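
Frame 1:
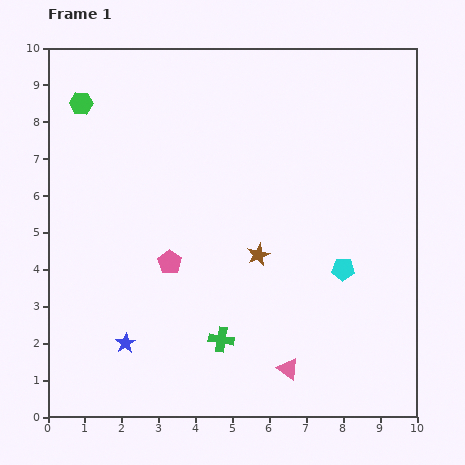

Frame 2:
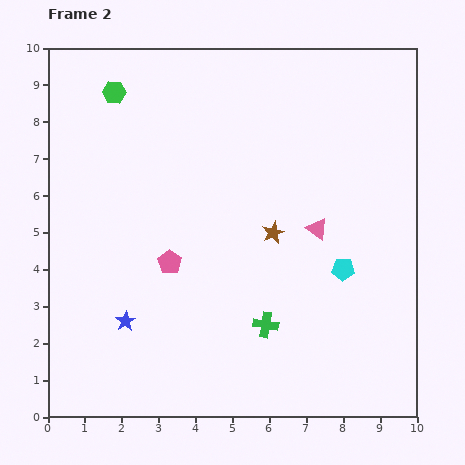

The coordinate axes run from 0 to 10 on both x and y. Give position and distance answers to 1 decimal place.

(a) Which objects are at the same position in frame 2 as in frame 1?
the pink pentagon, the cyan pentagon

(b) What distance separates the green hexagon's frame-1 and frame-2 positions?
0.9

The green hexagon moved from (0.9, 8.5) to (1.8, 8.8), a distance of √(0.9² + 0.3²) ≈ 0.9.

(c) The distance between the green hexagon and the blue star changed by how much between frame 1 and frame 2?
-0.4

Distance in frame 1: 6.6. Distance in frame 2: 6.2.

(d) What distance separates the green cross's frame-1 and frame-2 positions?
1.3

The green cross moved from (4.7, 2.1) to (5.9, 2.5), a distance of √(1.2² + 0.4²) ≈ 1.3.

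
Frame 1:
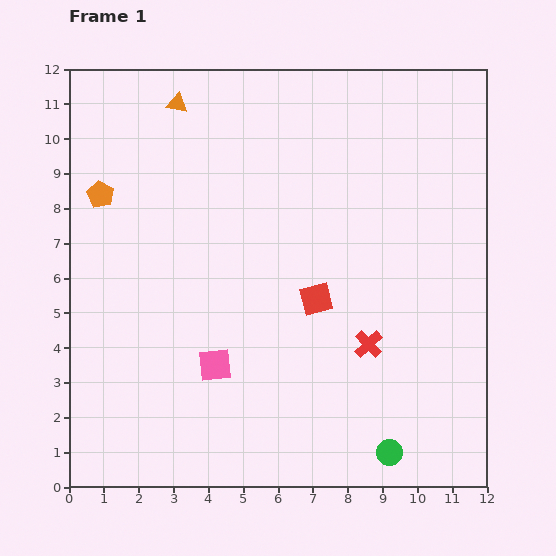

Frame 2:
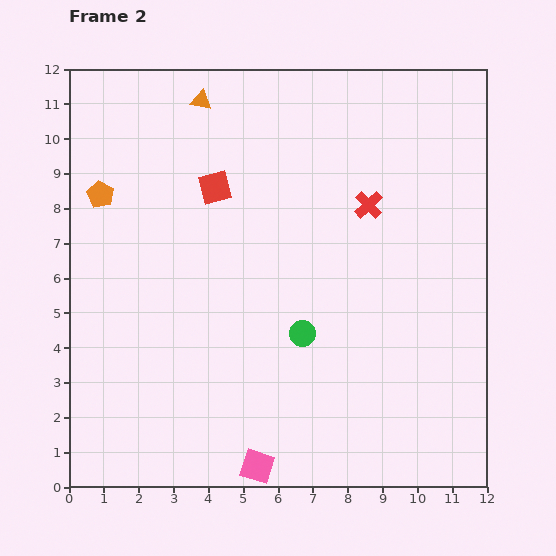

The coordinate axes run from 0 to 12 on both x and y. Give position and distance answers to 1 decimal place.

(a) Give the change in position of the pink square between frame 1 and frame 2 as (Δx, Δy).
(1.2, -2.9)

The pink square was at (4.2, 3.5) in frame 1 and (5.4, 0.6) in frame 2.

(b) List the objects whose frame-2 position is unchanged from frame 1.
the orange pentagon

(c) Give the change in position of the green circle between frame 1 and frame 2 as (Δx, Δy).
(-2.5, 3.4)

The green circle was at (9.2, 1.0) in frame 1 and (6.7, 4.4) in frame 2.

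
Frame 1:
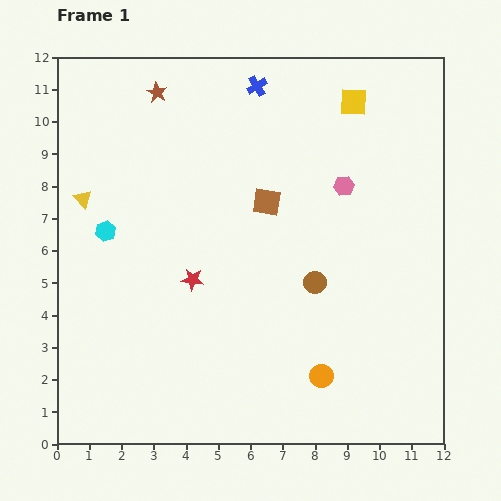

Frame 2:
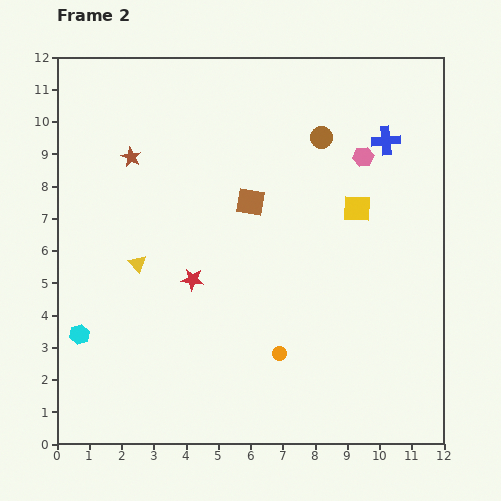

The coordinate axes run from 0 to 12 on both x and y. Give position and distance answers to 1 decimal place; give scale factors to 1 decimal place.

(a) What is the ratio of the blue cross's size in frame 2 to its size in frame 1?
1.4×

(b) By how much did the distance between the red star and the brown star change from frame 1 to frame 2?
-1.7

Distance in frame 1: 5.9. Distance in frame 2: 4.2.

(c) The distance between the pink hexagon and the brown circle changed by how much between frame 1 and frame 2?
-1.7

Distance in frame 1: 3.1. Distance in frame 2: 1.4.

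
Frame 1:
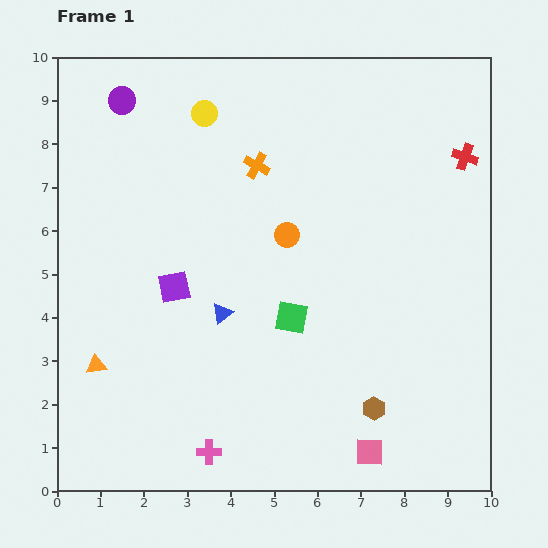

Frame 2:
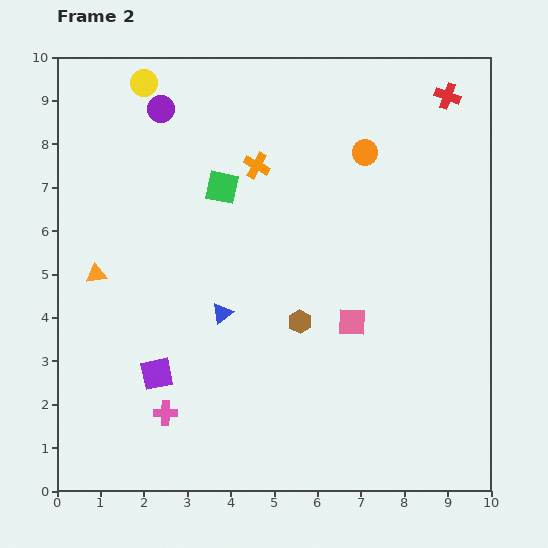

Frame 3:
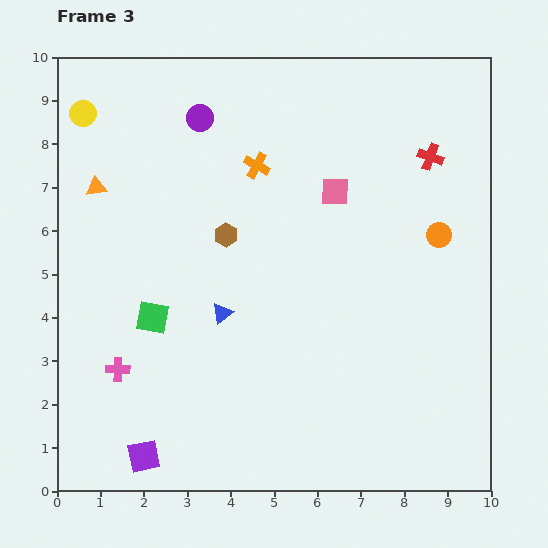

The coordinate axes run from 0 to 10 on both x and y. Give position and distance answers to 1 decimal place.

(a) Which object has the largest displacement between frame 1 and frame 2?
the green square

(moved 3.4; next 3.0)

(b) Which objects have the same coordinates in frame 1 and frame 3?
the orange cross, the blue triangle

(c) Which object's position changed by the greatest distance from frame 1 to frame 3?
the pink square

(moved 6.1; next 5.2)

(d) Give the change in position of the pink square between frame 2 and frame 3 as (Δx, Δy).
(-0.4, 3.0)

The pink square was at (6.8, 3.9) in frame 2 and (6.4, 6.9) in frame 3.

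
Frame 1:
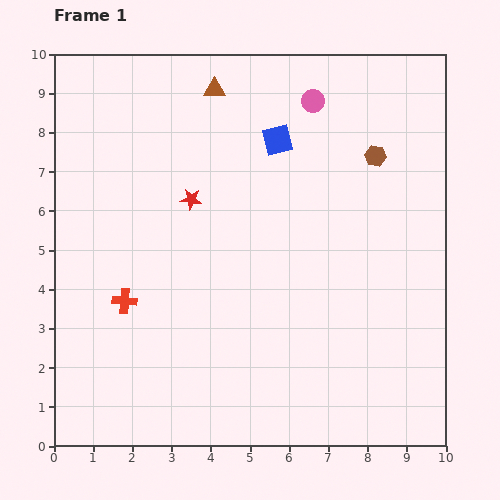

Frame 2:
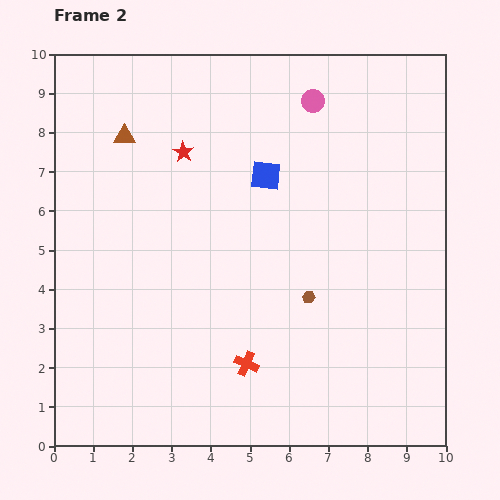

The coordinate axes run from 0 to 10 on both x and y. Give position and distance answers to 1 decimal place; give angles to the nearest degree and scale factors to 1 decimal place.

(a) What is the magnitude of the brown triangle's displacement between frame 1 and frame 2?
2.6

The brown triangle moved from (4.1, 9.1) to (1.8, 7.9), a distance of √(2.3² + 1.2²) ≈ 2.6.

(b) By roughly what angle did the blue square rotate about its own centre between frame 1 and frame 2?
20° clockwise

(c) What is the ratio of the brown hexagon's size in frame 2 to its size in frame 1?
0.6×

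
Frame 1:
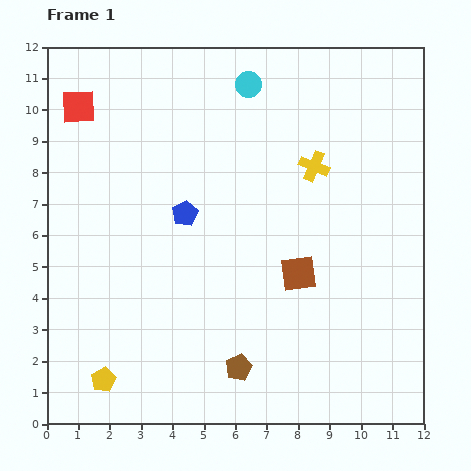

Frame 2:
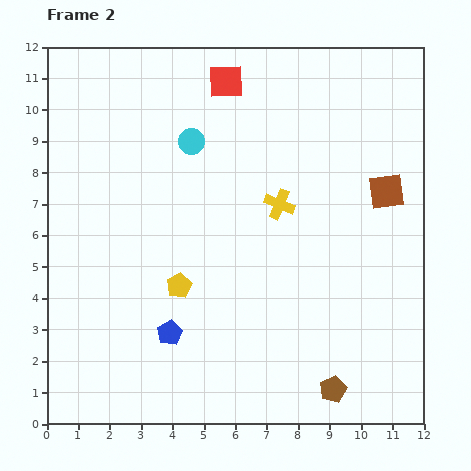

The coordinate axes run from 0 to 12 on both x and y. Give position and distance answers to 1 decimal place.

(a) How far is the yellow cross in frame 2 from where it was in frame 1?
1.6

The yellow cross moved from (8.5, 8.2) to (7.4, 7.0), a distance of √(1.1² + 1.2²) ≈ 1.6.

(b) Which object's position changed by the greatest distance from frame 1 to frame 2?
the red square

(moved 4.8; next 3.8)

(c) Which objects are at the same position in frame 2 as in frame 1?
none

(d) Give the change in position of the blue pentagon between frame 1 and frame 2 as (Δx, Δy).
(-0.5, -3.8)

The blue pentagon was at (4.4, 6.7) in frame 1 and (3.9, 2.9) in frame 2.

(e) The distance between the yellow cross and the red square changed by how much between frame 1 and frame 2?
-3.4

Distance in frame 1: 7.7. Distance in frame 2: 4.3.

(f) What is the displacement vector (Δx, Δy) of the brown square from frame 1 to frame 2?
(2.8, 2.6)

The brown square was at (8.0, 4.8) in frame 1 and (10.8, 7.4) in frame 2.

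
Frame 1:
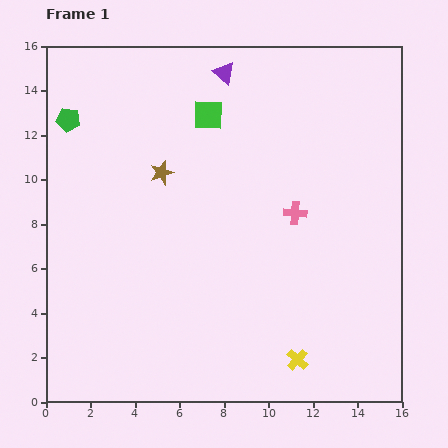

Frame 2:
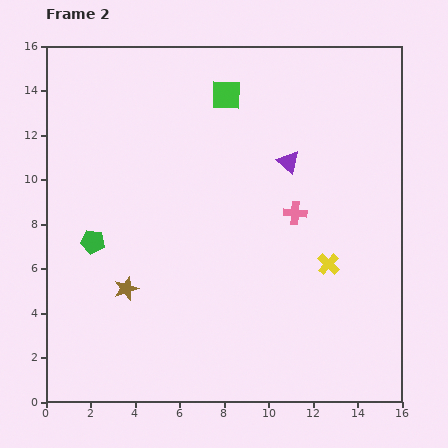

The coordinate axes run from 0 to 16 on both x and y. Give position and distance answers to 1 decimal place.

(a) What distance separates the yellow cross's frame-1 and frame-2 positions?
4.5

The yellow cross moved from (11.3, 1.9) to (12.7, 6.2), a distance of √(1.4² + 4.3²) ≈ 4.5.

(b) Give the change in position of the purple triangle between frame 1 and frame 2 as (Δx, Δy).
(2.9, -4.0)

The purple triangle was at (8.0, 14.8) in frame 1 and (10.9, 10.8) in frame 2.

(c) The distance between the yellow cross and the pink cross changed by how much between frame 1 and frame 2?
-3.9

Distance in frame 1: 6.6. Distance in frame 2: 2.7.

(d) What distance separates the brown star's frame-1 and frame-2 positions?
5.4

The brown star moved from (5.2, 10.3) to (3.6, 5.1), a distance of √(1.6² + 5.2²) ≈ 5.4.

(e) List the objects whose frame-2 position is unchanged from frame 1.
the pink cross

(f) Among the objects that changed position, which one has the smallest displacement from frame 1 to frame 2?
the green square

(moved 1.2)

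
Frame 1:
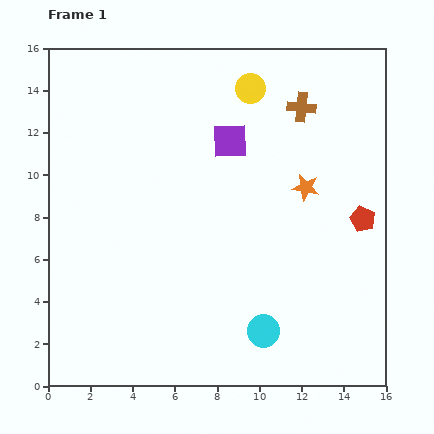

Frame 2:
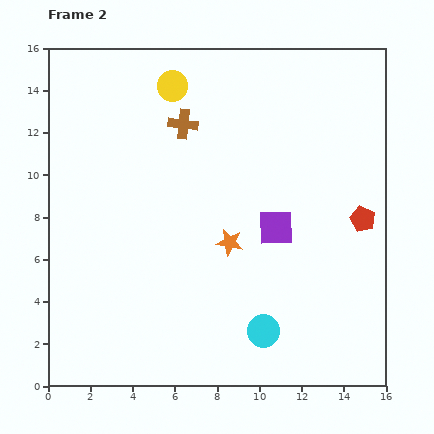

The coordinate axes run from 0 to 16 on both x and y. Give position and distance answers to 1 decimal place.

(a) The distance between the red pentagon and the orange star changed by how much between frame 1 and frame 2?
+3.3

Distance in frame 1: 3.1. Distance in frame 2: 6.4.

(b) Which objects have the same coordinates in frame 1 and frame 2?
the red pentagon, the cyan circle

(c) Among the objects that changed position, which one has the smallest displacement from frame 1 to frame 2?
the yellow circle

(moved 3.7)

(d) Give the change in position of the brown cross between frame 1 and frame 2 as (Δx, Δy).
(-5.6, -0.8)

The brown cross was at (12.0, 13.2) in frame 1 and (6.4, 12.4) in frame 2.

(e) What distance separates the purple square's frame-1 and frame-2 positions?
4.7

The purple square moved from (8.6, 11.6) to (10.8, 7.5), a distance of √(2.2² + 4.1²) ≈ 4.7.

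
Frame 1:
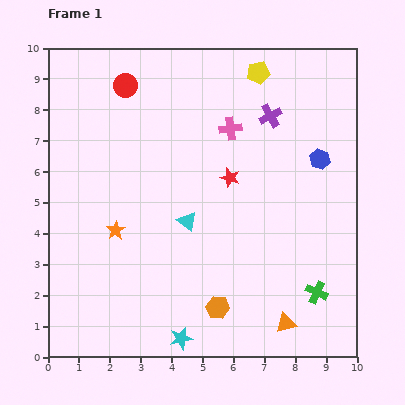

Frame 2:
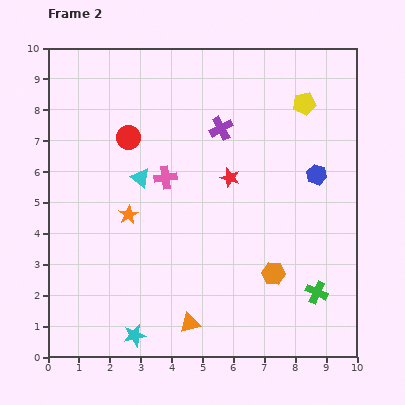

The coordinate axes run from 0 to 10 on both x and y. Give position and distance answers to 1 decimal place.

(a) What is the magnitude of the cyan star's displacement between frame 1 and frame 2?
1.5

The cyan star moved from (4.3, 0.6) to (2.8, 0.7), a distance of √(1.5² + 0.1²) ≈ 1.5.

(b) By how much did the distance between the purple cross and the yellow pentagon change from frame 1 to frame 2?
+1.3

Distance in frame 1: 1.5. Distance in frame 2: 2.8.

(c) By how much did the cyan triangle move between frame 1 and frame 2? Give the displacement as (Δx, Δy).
(-1.5, 1.4)

The cyan triangle was at (4.5, 4.4) in frame 1 and (3.0, 5.8) in frame 2.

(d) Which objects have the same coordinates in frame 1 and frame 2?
the red star, the green cross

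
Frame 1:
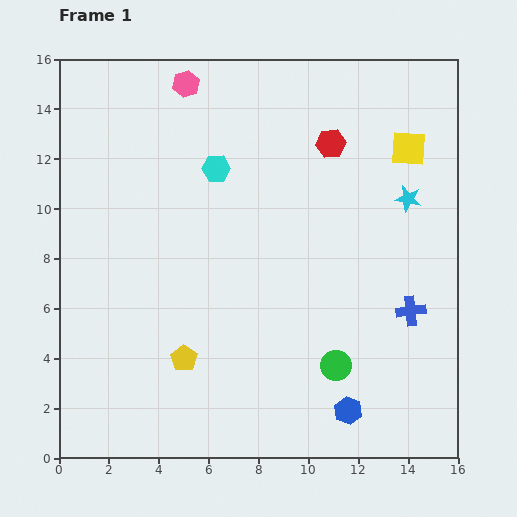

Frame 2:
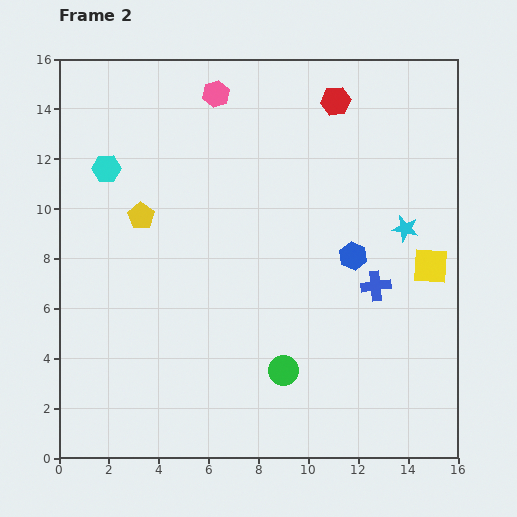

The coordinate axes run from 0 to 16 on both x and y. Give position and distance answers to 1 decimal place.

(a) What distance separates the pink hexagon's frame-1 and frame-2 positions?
1.3

The pink hexagon moved from (5.1, 15.0) to (6.3, 14.6), a distance of √(1.2² + 0.4²) ≈ 1.3.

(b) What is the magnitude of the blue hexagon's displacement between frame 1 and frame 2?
6.2

The blue hexagon moved from (11.6, 1.9) to (11.8, 8.1), a distance of √(0.2² + 6.2²) ≈ 6.2.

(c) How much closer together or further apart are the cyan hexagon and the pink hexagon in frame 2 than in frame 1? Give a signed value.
+1.7

Distance in frame 1: 3.6. Distance in frame 2: 5.3.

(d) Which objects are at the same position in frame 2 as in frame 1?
none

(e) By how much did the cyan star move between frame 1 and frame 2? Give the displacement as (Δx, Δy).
(-0.1, -1.2)

The cyan star was at (14.0, 10.4) in frame 1 and (13.9, 9.2) in frame 2.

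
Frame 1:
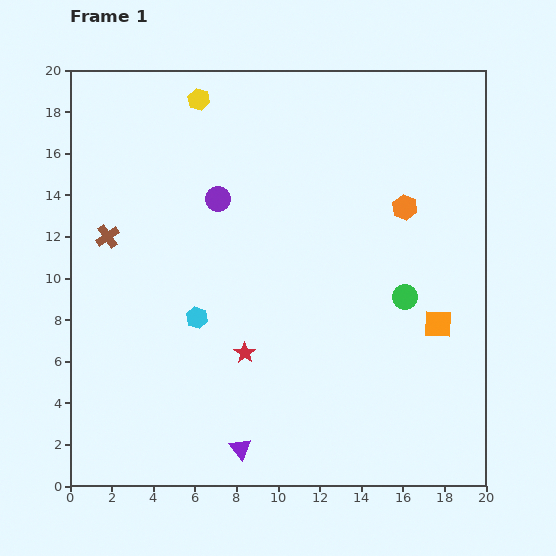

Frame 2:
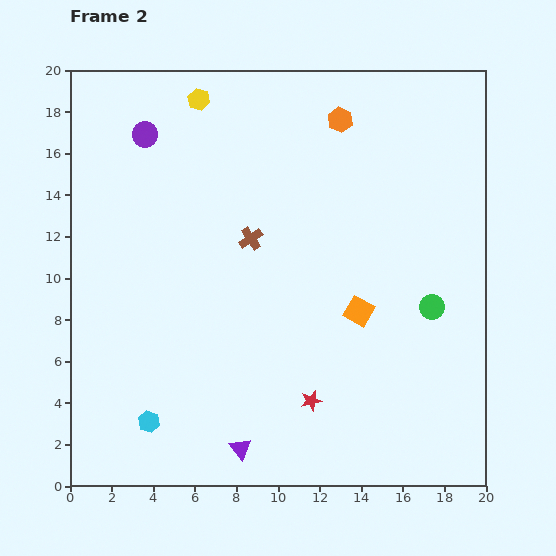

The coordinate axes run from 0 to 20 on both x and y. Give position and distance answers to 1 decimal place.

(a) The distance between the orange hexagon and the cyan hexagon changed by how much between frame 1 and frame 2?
+5.9

Distance in frame 1: 11.3. Distance in frame 2: 17.2.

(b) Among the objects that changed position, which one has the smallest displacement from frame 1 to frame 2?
the green circle

(moved 1.4)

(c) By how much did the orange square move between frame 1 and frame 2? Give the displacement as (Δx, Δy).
(-3.8, 0.6)

The orange square was at (17.7, 7.8) in frame 1 and (13.9, 8.4) in frame 2.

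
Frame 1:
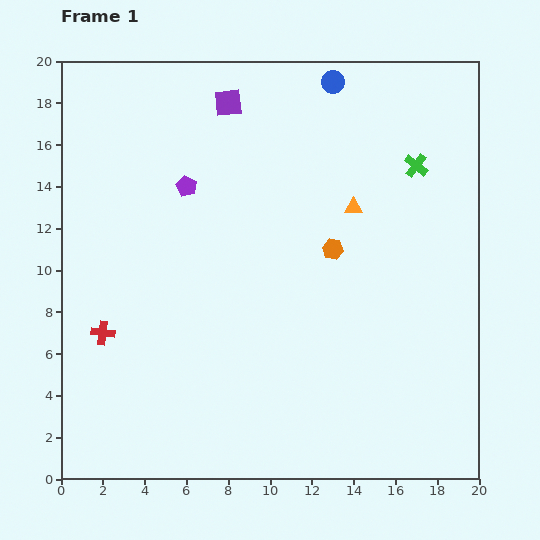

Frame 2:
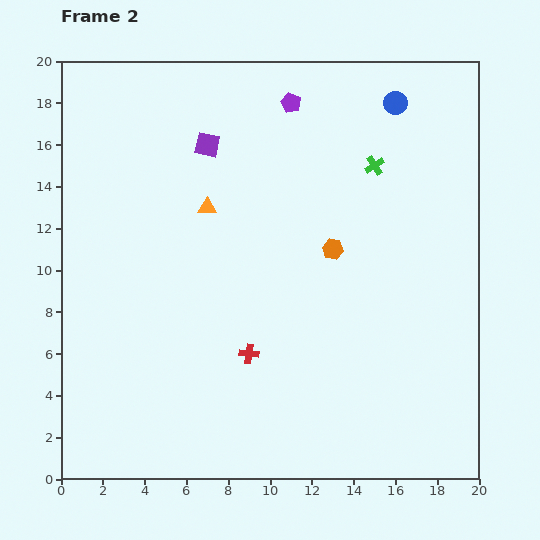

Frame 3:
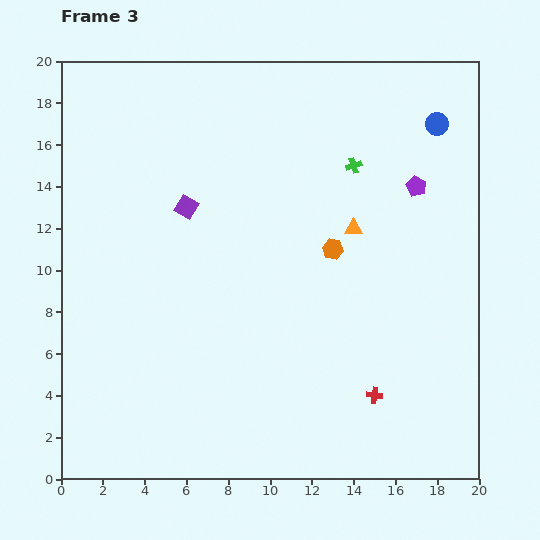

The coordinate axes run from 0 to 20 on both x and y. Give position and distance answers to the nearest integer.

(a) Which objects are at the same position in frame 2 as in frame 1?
the orange hexagon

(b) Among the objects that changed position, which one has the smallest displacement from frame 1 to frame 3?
the orange triangle

(moved 1)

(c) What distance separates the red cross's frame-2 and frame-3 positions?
6

The red cross moved from (9, 6) to (15, 4), a distance of √(6² + 2²) ≈ 6.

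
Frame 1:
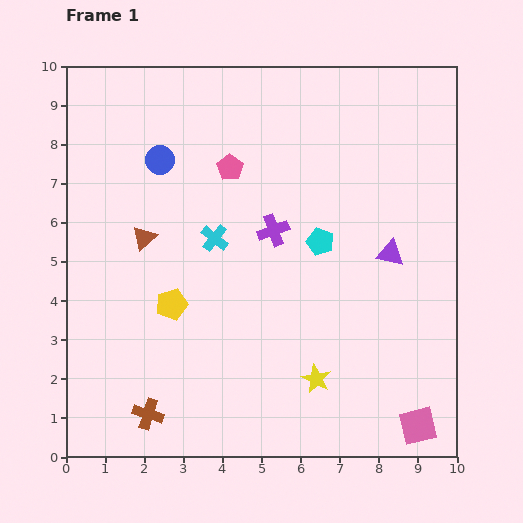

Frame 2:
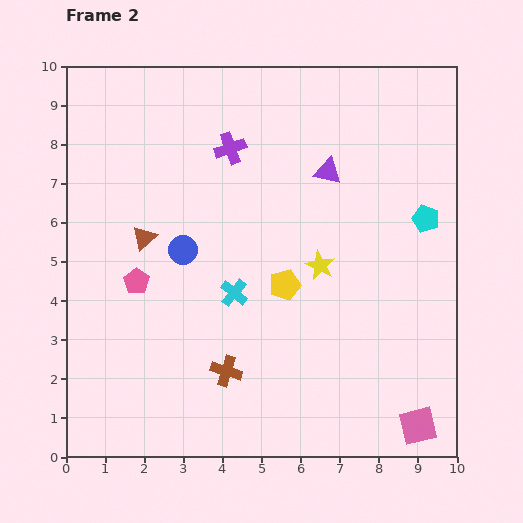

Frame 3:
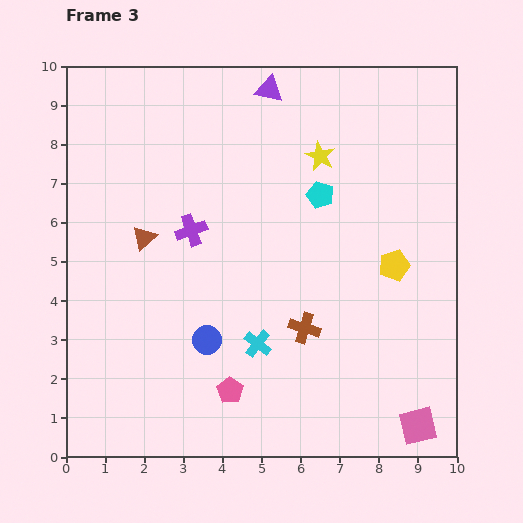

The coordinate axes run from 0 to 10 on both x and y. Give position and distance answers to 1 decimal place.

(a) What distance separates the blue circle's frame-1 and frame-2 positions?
2.4

The blue circle moved from (2.4, 7.6) to (3.0, 5.3), a distance of √(0.6² + 2.3²) ≈ 2.4.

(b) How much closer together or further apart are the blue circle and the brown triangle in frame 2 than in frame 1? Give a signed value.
-1.0

Distance in frame 1: 2.0. Distance in frame 2: 1.0.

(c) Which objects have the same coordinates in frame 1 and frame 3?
the brown triangle, the pink square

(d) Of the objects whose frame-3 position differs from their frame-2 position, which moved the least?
the cyan cross

(moved 1.4)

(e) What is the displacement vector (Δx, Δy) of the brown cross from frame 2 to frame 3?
(2.0, 1.1)

The brown cross was at (4.1, 2.2) in frame 2 and (6.1, 3.3) in frame 3.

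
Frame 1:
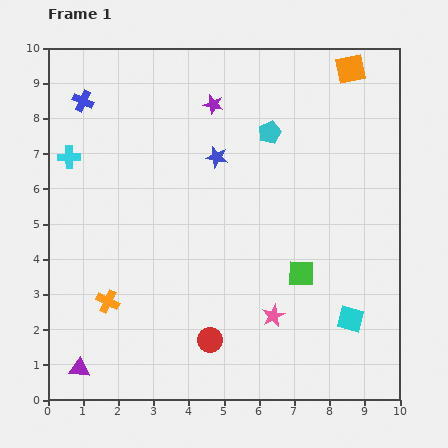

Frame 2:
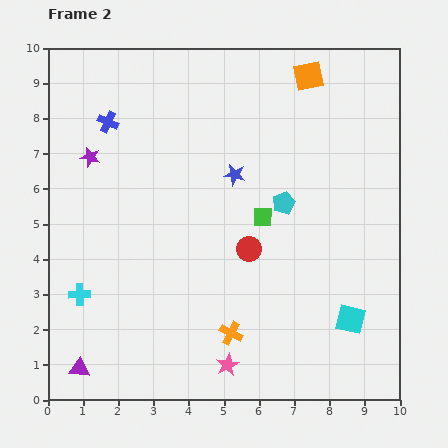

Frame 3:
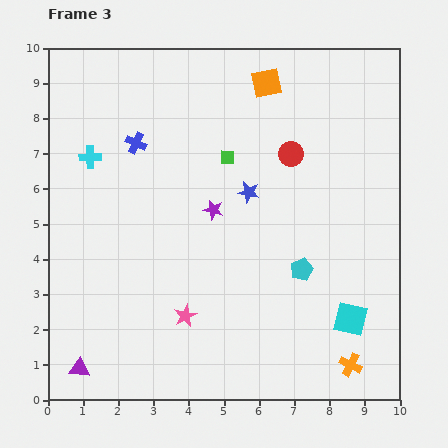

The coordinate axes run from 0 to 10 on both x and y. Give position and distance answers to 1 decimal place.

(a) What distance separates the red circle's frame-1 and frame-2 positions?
2.8

The red circle moved from (4.6, 1.7) to (5.7, 4.3), a distance of √(1.1² + 2.6²) ≈ 2.8.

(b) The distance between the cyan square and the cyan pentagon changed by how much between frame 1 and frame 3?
-3.8

Distance in frame 1: 5.8. Distance in frame 3: 2.0.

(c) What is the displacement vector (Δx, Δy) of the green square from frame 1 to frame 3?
(-2.1, 3.3)

The green square was at (7.2, 3.6) in frame 1 and (5.1, 6.9) in frame 3.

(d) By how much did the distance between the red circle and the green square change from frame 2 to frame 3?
+0.8

Distance in frame 2: 1.0. Distance in frame 3: 1.8.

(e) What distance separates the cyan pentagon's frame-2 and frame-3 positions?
2.0

The cyan pentagon moved from (6.7, 5.6) to (7.2, 3.7), a distance of √(0.5² + 1.9²) ≈ 2.0.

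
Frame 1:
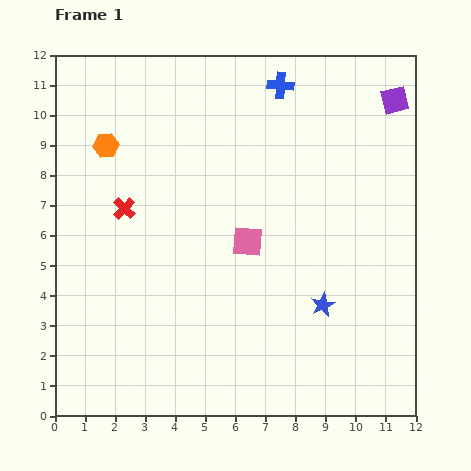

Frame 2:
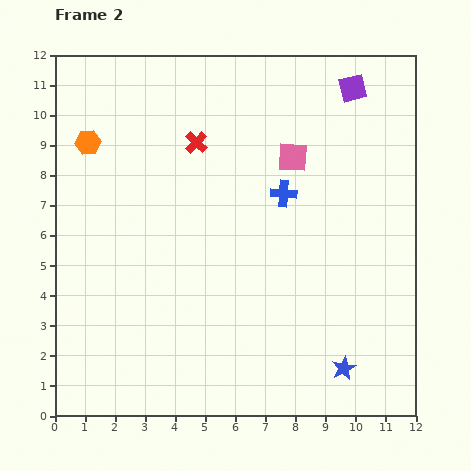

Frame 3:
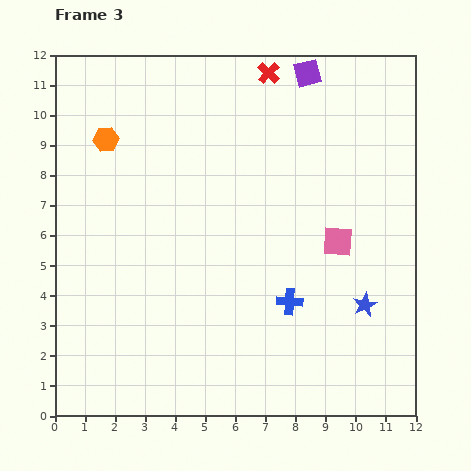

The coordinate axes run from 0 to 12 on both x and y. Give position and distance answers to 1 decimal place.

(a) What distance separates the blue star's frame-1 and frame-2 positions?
2.2

The blue star moved from (8.9, 3.7) to (9.6, 1.6), a distance of √(0.7² + 2.1²) ≈ 2.2.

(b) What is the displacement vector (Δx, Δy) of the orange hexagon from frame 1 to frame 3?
(0.0, 0.2)

The orange hexagon was at (1.7, 9.0) in frame 1 and (1.7, 9.2) in frame 3.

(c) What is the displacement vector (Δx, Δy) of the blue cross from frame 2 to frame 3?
(0.2, -3.6)

The blue cross was at (7.6, 7.4) in frame 2 and (7.8, 3.8) in frame 3.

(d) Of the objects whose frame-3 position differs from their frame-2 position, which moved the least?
the orange hexagon

(moved 0.6)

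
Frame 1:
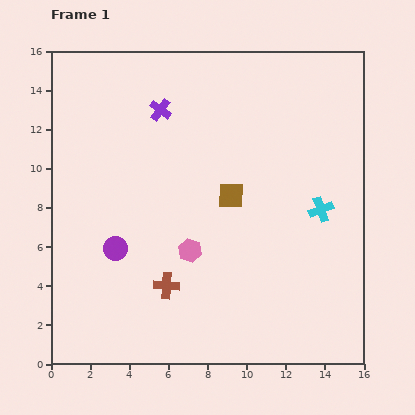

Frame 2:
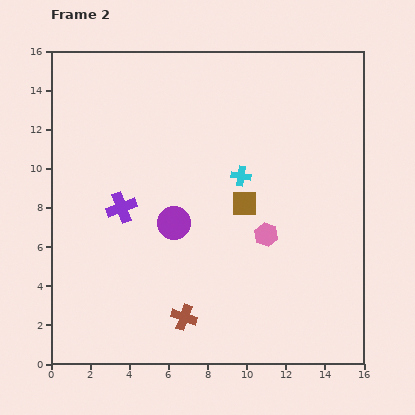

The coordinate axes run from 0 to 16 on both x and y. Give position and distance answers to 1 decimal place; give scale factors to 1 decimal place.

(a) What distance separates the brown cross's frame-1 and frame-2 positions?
1.8

The brown cross moved from (5.9, 4.0) to (6.8, 2.4), a distance of √(0.9² + 1.6²) ≈ 1.8.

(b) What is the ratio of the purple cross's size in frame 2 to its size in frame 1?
1.3×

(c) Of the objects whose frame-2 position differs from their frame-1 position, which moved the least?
the brown square

(moved 0.8)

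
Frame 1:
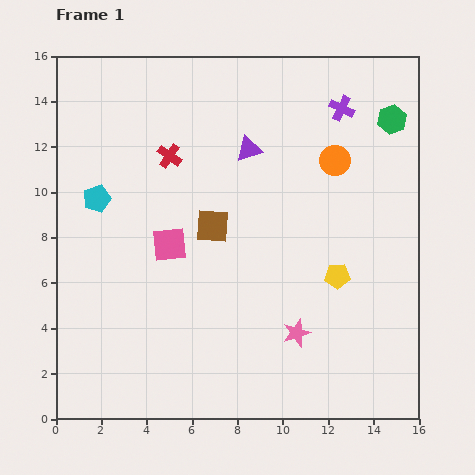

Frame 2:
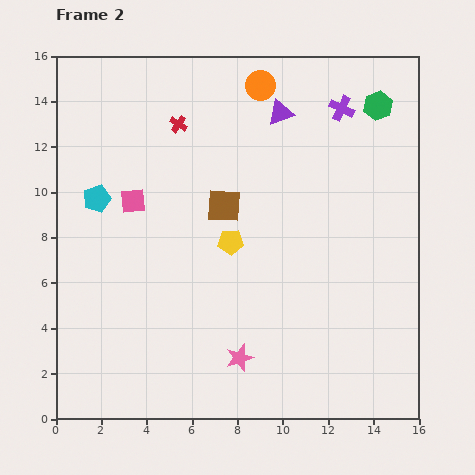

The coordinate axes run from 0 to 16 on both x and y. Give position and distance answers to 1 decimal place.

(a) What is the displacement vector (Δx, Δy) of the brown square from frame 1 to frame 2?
(0.5, 0.9)

The brown square was at (6.9, 8.5) in frame 1 and (7.4, 9.4) in frame 2.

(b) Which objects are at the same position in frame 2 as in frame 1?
the cyan pentagon, the purple cross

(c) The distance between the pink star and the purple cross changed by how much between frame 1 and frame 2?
+1.8

Distance in frame 1: 10.1. Distance in frame 2: 11.9.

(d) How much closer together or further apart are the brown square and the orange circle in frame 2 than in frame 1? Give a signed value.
-0.6

Distance in frame 1: 6.1. Distance in frame 2: 5.5.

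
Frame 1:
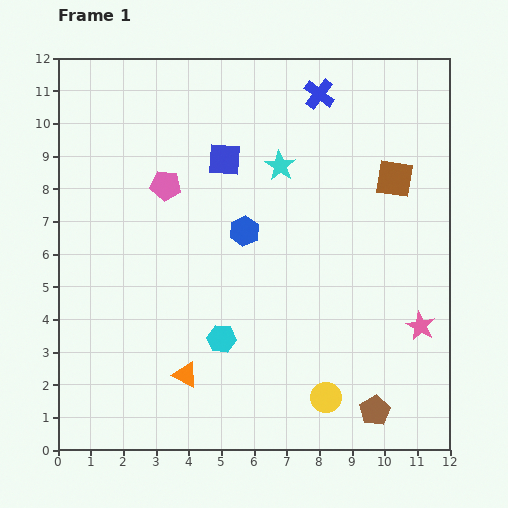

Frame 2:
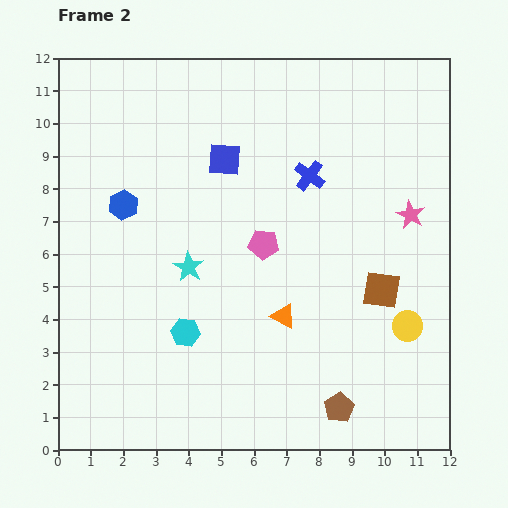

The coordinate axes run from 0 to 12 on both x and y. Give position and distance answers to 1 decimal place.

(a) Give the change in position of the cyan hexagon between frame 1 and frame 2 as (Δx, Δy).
(-1.1, 0.2)

The cyan hexagon was at (5.0, 3.4) in frame 1 and (3.9, 3.6) in frame 2.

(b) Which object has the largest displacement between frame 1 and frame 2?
the cyan star

(moved 4.2; next 3.8)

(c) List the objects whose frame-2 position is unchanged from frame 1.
the blue square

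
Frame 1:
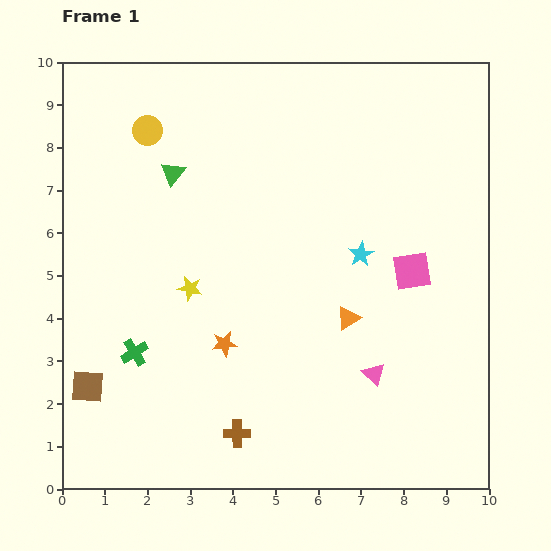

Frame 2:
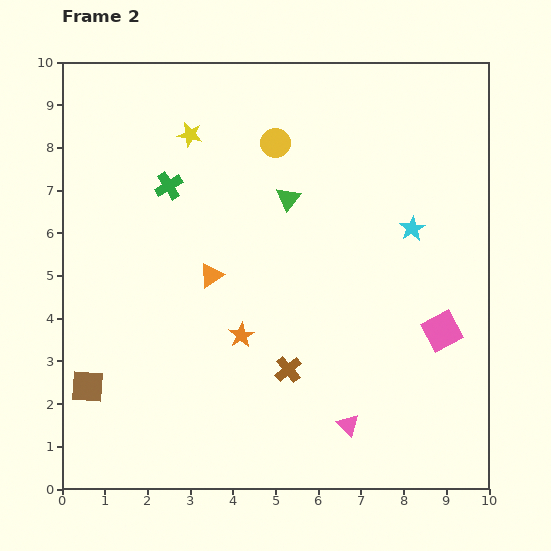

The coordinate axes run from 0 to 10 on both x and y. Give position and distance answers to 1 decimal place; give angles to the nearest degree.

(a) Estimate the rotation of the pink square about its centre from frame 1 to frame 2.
19° counter-clockwise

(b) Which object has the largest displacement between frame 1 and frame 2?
the green cross

(moved 4.0; next 3.6)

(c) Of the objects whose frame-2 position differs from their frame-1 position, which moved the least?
the orange star

(moved 0.4)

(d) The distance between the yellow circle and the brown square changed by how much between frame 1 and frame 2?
+1.0

Distance in frame 1: 6.2. Distance in frame 2: 7.2.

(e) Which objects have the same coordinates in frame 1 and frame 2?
the brown square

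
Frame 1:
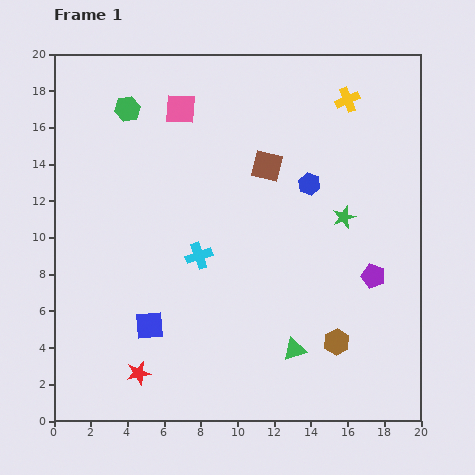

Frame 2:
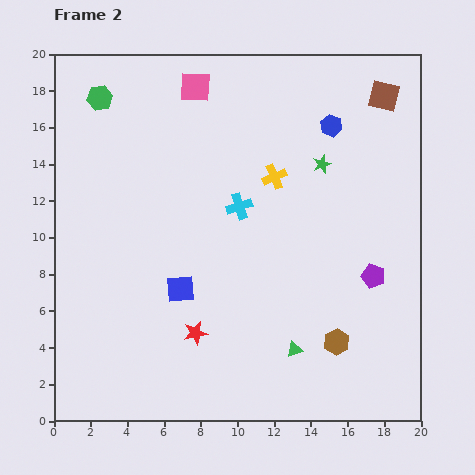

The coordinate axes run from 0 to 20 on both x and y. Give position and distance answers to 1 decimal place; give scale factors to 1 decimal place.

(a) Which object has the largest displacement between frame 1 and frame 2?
the brown square

(moved 7.4; next 5.8)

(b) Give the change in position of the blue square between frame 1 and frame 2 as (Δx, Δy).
(1.7, 2.0)

The blue square was at (5.2, 5.2) in frame 1 and (6.9, 7.2) in frame 2.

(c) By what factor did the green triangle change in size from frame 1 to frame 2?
0.7×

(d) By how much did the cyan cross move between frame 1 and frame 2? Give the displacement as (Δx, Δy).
(2.2, 2.7)

The cyan cross was at (7.9, 9.0) in frame 1 and (10.1, 11.7) in frame 2.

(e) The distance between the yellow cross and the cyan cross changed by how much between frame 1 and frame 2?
-9.2

Distance in frame 1: 11.7. Distance in frame 2: 2.5.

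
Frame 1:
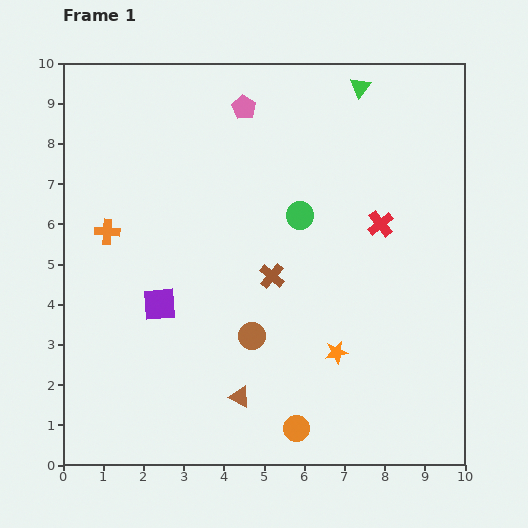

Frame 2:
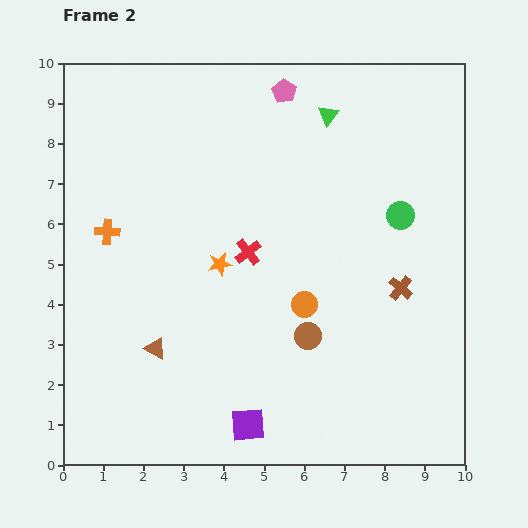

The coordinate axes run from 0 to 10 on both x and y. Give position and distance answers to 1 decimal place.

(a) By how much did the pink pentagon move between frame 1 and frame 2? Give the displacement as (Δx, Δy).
(1.0, 0.4)

The pink pentagon was at (4.5, 8.9) in frame 1 and (5.5, 9.3) in frame 2.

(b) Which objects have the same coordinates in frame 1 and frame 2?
the orange cross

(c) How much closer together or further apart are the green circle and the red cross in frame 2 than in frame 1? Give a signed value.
+1.9

Distance in frame 1: 2.0. Distance in frame 2: 3.9.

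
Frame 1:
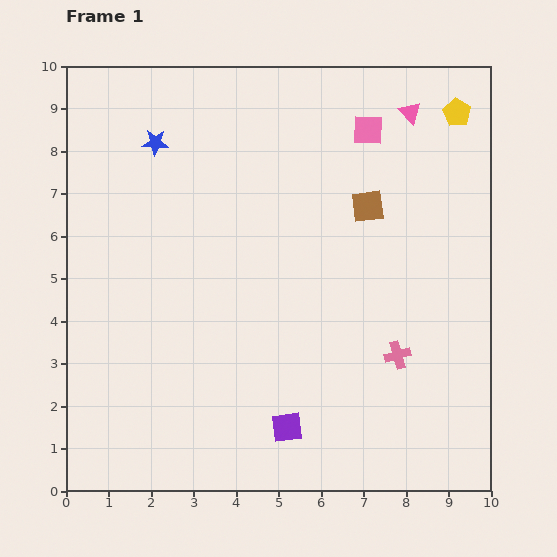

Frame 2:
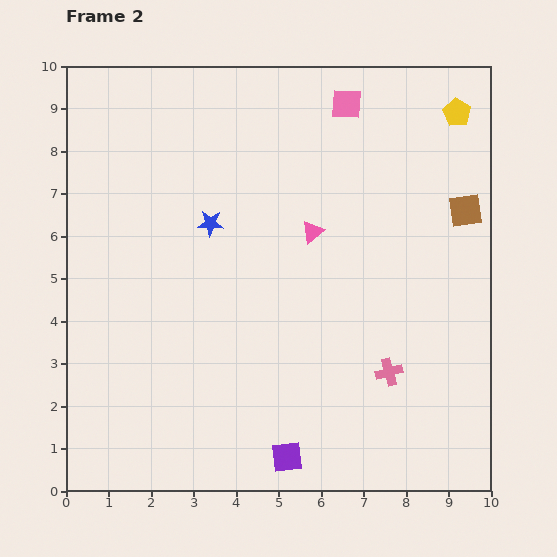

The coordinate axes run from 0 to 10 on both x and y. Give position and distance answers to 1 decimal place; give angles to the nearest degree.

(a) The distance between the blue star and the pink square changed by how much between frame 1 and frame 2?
-0.7

Distance in frame 1: 5.0. Distance in frame 2: 4.3.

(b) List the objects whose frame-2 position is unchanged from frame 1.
the yellow pentagon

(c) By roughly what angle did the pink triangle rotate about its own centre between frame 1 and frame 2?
35° clockwise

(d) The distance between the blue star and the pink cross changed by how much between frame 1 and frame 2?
-2.1

Distance in frame 1: 7.6. Distance in frame 2: 5.5.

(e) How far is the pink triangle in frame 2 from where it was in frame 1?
3.6

The pink triangle moved from (8.1, 8.9) to (5.8, 6.1), a distance of √(2.3² + 2.8²) ≈ 3.6.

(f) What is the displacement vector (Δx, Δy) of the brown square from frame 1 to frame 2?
(2.3, -0.1)

The brown square was at (7.1, 6.7) in frame 1 and (9.4, 6.6) in frame 2.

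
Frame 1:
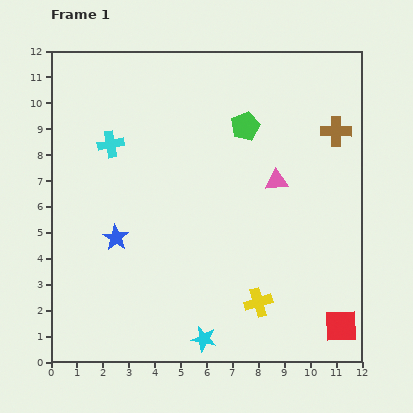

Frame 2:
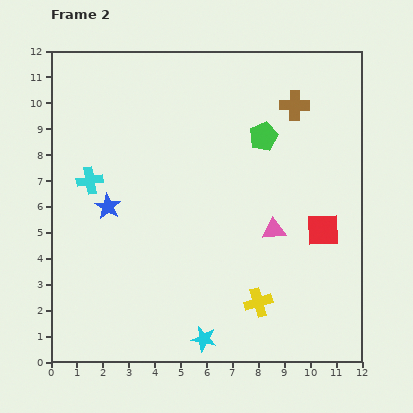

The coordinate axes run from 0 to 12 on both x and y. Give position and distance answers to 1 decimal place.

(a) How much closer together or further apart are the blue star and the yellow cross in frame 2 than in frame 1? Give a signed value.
+0.9

Distance in frame 1: 6.0. Distance in frame 2: 6.9.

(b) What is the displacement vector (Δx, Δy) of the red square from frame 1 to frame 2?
(-0.7, 3.7)

The red square was at (11.2, 1.4) in frame 1 and (10.5, 5.1) in frame 2.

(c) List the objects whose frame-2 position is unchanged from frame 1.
the yellow cross, the cyan star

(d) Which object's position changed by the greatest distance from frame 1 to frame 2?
the red square

(moved 3.8; next 1.9)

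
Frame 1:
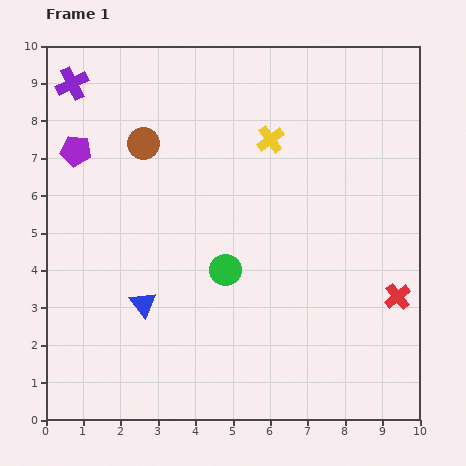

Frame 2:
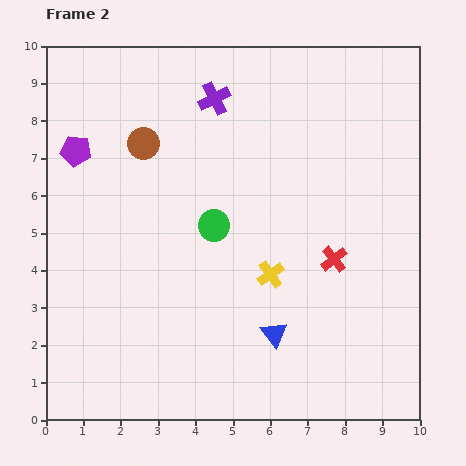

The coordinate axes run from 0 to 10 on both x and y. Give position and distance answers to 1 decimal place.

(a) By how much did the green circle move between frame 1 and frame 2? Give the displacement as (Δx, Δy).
(-0.3, 1.2)

The green circle was at (4.8, 4.0) in frame 1 and (4.5, 5.2) in frame 2.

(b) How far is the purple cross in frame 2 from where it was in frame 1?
3.8

The purple cross moved from (0.7, 9.0) to (4.5, 8.6), a distance of √(3.8² + 0.4²) ≈ 3.8.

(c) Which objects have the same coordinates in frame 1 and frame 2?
the purple pentagon, the brown circle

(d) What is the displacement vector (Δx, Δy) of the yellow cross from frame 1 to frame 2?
(0.0, -3.6)

The yellow cross was at (6.0, 7.5) in frame 1 and (6.0, 3.9) in frame 2.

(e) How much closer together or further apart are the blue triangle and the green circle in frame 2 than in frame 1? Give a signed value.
+0.9

Distance in frame 1: 2.4. Distance in frame 2: 3.3.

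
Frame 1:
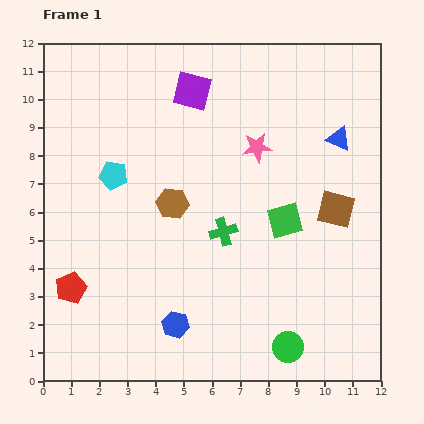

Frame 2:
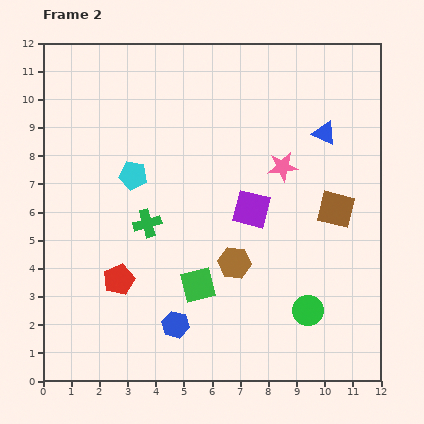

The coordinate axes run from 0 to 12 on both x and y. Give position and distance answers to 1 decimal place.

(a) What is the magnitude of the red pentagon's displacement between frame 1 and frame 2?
1.7

The red pentagon moved from (1.0, 3.3) to (2.7, 3.6), a distance of √(1.7² + 0.3²) ≈ 1.7.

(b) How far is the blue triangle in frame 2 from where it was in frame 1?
0.5

The blue triangle moved from (10.5, 8.6) to (10.0, 8.8), a distance of √(0.5² + 0.2²) ≈ 0.5.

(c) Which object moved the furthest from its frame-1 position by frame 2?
the purple square

(moved 4.7; next 3.9)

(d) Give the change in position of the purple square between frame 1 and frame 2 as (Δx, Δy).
(2.1, -4.2)

The purple square was at (5.3, 10.3) in frame 1 and (7.4, 6.1) in frame 2.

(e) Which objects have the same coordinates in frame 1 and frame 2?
the brown square, the blue hexagon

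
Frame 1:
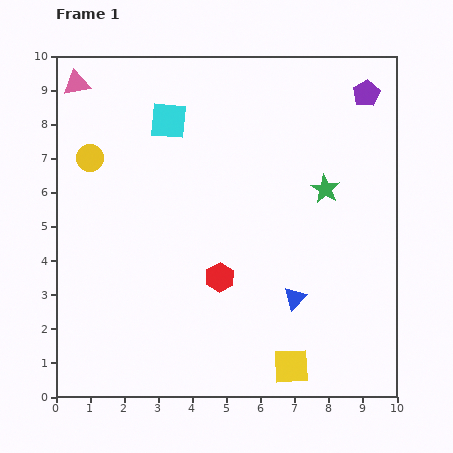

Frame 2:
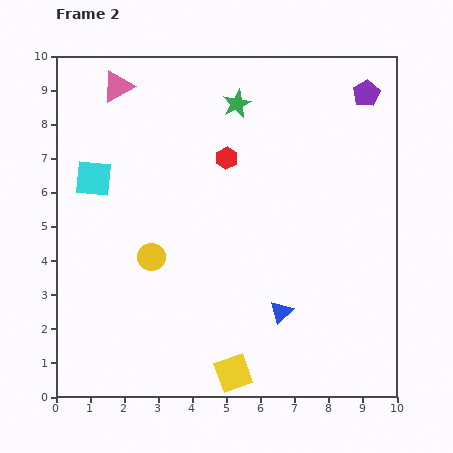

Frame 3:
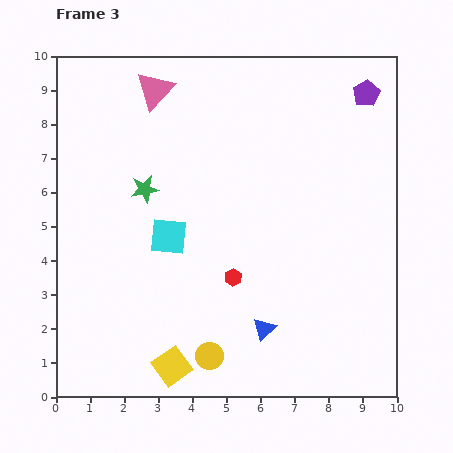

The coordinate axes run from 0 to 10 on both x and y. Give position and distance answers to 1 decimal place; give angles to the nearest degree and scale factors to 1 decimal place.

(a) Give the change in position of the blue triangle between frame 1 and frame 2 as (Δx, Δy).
(-0.4, -0.4)

The blue triangle was at (7.0, 2.9) in frame 1 and (6.6, 2.5) in frame 2.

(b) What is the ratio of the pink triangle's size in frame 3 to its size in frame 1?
1.4×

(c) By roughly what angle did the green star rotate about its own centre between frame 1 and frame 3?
31° clockwise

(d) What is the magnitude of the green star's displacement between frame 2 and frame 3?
3.7

The green star moved from (5.3, 8.6) to (2.6, 6.1), a distance of √(2.7² + 2.5²) ≈ 3.7.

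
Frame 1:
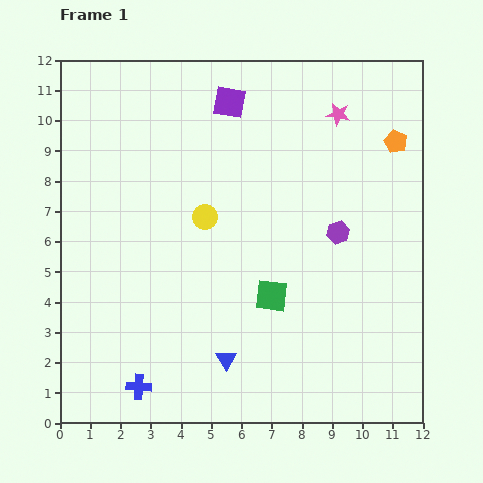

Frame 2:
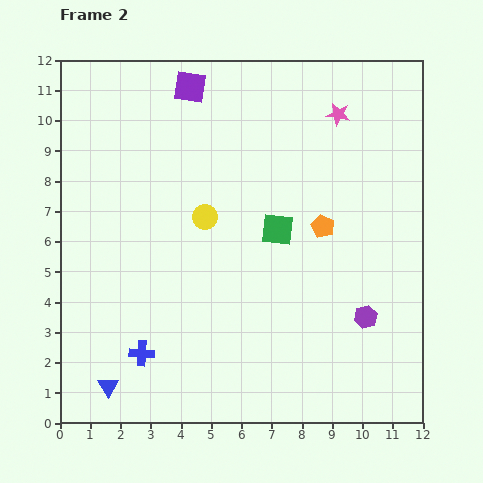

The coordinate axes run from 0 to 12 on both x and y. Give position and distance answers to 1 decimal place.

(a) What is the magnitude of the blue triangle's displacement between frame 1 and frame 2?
4.0

The blue triangle moved from (5.5, 2.1) to (1.6, 1.2), a distance of √(3.9² + 0.9²) ≈ 4.0.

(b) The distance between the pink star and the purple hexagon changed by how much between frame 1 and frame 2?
+2.9

Distance in frame 1: 3.9. Distance in frame 2: 6.8.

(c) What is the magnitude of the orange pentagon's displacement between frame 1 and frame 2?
3.7

The orange pentagon moved from (11.1, 9.3) to (8.7, 6.5), a distance of √(2.4² + 2.8²) ≈ 3.7.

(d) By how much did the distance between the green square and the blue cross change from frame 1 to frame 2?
+0.8

Distance in frame 1: 5.3. Distance in frame 2: 6.1.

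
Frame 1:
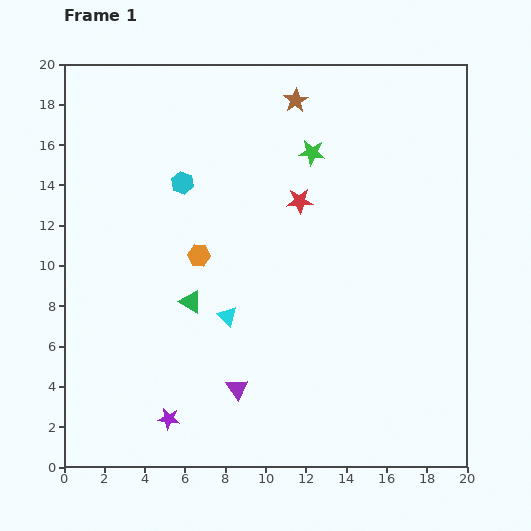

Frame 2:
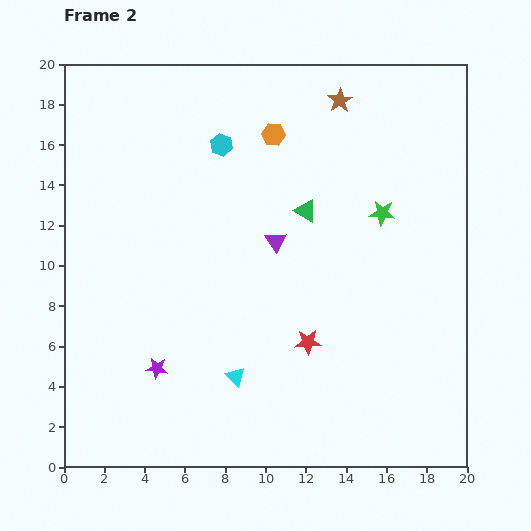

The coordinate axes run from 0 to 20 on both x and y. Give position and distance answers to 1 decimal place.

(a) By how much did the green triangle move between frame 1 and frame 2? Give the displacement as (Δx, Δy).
(5.7, 4.5)

The green triangle was at (6.3, 8.2) in frame 1 and (12.0, 12.7) in frame 2.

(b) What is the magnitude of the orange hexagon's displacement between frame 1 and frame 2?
7.0

The orange hexagon moved from (6.7, 10.5) to (10.4, 16.5), a distance of √(3.7² + 6.0²) ≈ 7.0.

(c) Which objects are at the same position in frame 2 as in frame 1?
none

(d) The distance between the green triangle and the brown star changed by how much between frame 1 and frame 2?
-5.5

Distance in frame 1: 11.3. Distance in frame 2: 5.8.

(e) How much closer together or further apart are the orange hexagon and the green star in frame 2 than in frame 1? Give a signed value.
-0.9

Distance in frame 1: 7.6. Distance in frame 2: 6.7.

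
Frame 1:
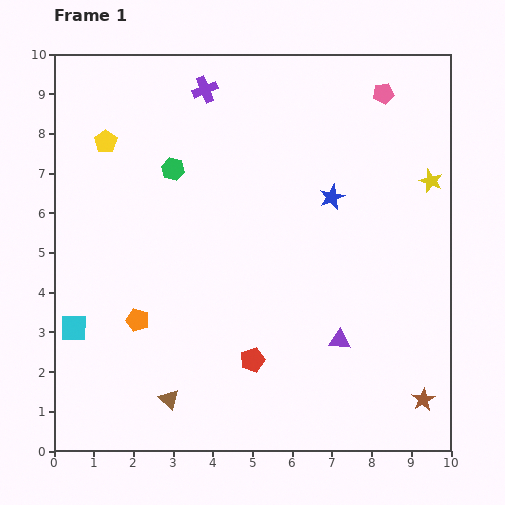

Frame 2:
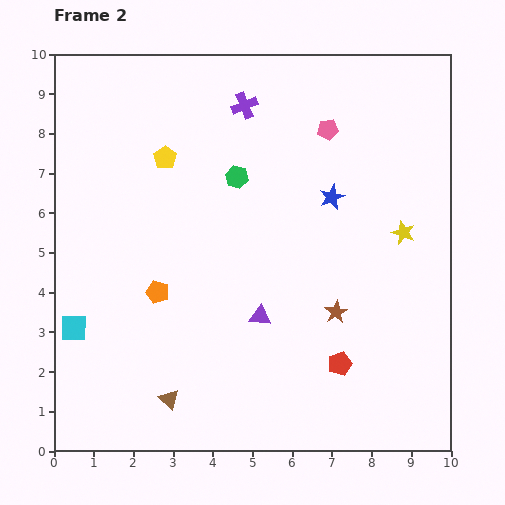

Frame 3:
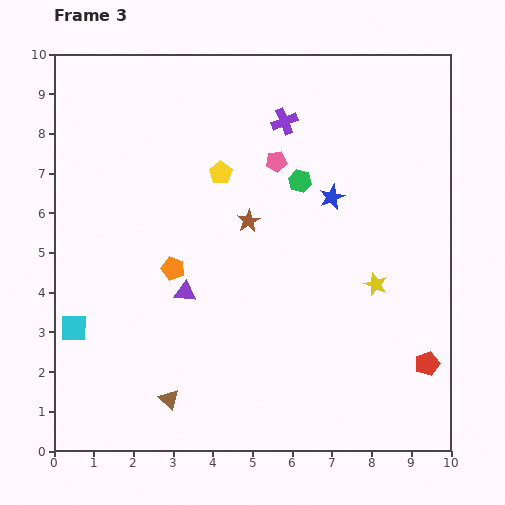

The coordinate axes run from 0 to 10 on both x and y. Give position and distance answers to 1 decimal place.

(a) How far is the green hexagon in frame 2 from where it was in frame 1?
1.6

The green hexagon moved from (3.0, 7.1) to (4.6, 6.9), a distance of √(1.6² + 0.2²) ≈ 1.6.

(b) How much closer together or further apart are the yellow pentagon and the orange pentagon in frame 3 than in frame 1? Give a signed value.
-1.9

Distance in frame 1: 4.6. Distance in frame 3: 2.7.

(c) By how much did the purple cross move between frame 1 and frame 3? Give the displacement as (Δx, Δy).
(2.0, -0.8)

The purple cross was at (3.8, 9.1) in frame 1 and (5.8, 8.3) in frame 3.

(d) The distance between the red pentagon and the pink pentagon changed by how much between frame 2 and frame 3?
+0.5

Distance in frame 2: 5.9. Distance in frame 3: 6.4.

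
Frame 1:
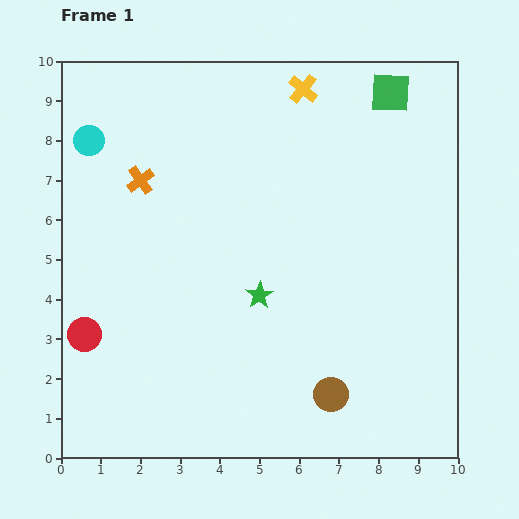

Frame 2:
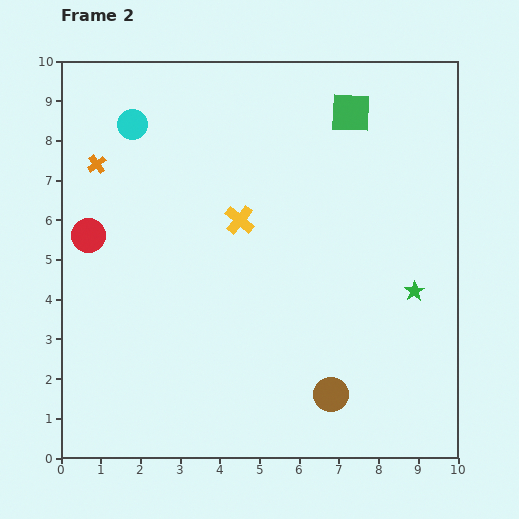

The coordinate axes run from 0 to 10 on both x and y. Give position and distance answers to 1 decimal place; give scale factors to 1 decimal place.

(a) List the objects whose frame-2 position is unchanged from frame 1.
the brown circle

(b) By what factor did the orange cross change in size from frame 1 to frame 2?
0.7×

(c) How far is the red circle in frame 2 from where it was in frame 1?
2.5

The red circle moved from (0.6, 3.1) to (0.7, 5.6), a distance of √(0.1² + 2.5²) ≈ 2.5.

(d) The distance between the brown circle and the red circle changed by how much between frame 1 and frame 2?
+0.9

Distance in frame 1: 6.4. Distance in frame 2: 7.3.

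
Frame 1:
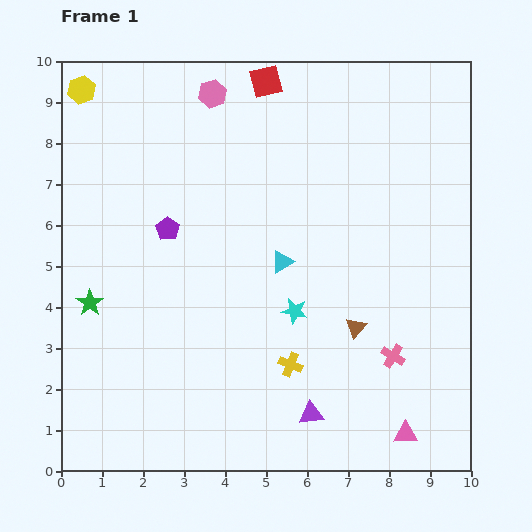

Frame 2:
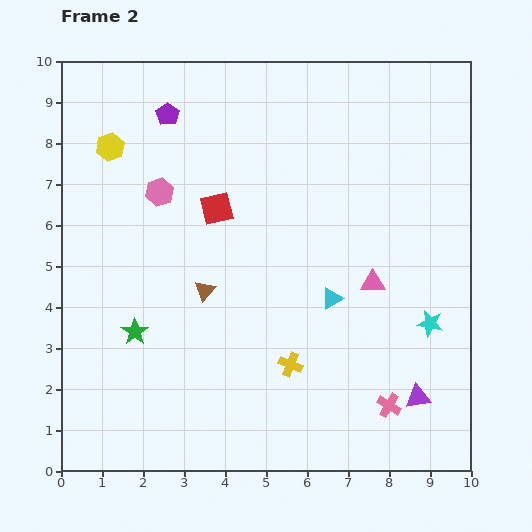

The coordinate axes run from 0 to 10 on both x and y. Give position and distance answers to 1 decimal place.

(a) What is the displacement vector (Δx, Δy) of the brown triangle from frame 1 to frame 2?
(-3.7, 0.9)

The brown triangle was at (7.2, 3.5) in frame 1 and (3.5, 4.4) in frame 2.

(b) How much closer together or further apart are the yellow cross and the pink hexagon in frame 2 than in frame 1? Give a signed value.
-1.6

Distance in frame 1: 6.9. Distance in frame 2: 5.3.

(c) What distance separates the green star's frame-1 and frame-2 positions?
1.3

The green star moved from (0.7, 4.1) to (1.8, 3.4), a distance of √(1.1² + 0.7²) ≈ 1.3.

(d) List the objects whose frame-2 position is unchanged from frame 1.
the yellow cross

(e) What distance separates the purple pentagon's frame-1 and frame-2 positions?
2.8

The purple pentagon moved from (2.6, 5.9) to (2.6, 8.7), a distance of √(0.0² + 2.8²) ≈ 2.8.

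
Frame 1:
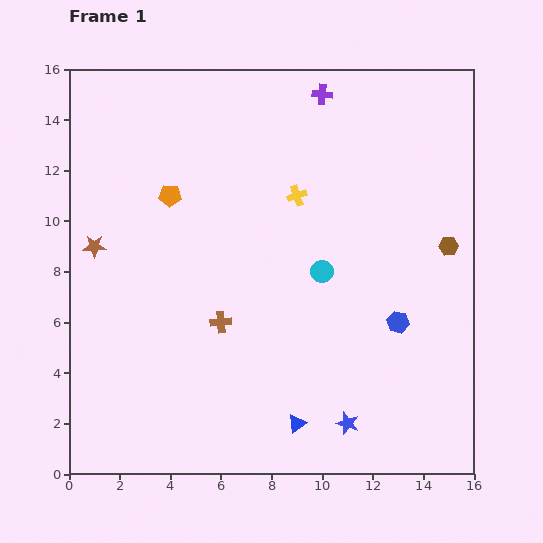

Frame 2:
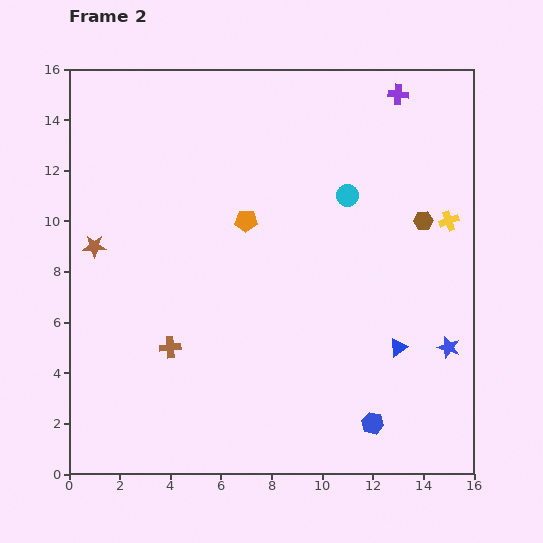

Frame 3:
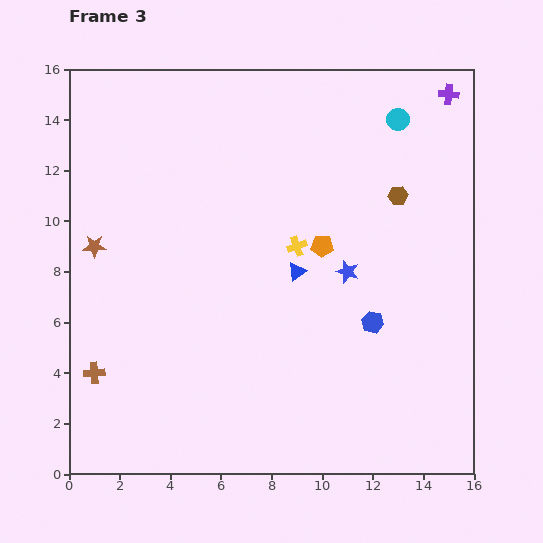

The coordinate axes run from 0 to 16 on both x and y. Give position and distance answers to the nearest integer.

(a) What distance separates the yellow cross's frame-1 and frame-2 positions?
6

The yellow cross moved from (9, 11) to (15, 10), a distance of √(6² + 1²) ≈ 6.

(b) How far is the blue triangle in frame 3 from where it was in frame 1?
6

The blue triangle moved from (9, 2) to (9, 8), a distance of √(0² + 6²) ≈ 6.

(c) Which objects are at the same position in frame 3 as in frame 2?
the brown star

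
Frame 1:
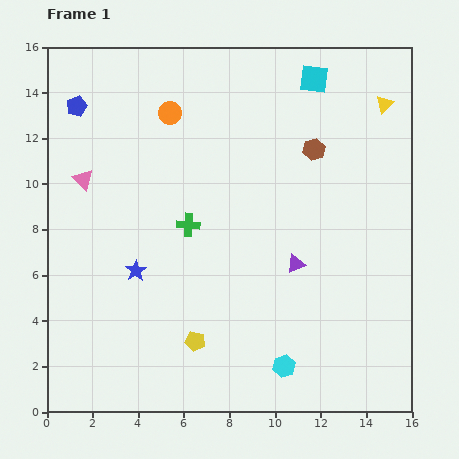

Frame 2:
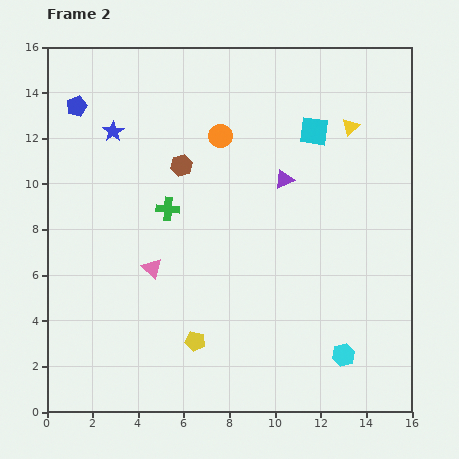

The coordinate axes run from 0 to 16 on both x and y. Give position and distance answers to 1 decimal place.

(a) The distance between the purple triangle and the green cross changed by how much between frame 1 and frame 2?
+0.3

Distance in frame 1: 5.0. Distance in frame 2: 5.3.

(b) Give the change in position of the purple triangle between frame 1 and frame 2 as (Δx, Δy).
(-0.5, 3.7)

The purple triangle was at (10.9, 6.5) in frame 1 and (10.4, 10.2) in frame 2.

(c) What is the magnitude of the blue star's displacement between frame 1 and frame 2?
6.2

The blue star moved from (3.9, 6.2) to (2.9, 12.3), a distance of √(1.0² + 6.1²) ≈ 6.2.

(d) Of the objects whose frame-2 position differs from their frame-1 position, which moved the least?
the green cross

(moved 1.1)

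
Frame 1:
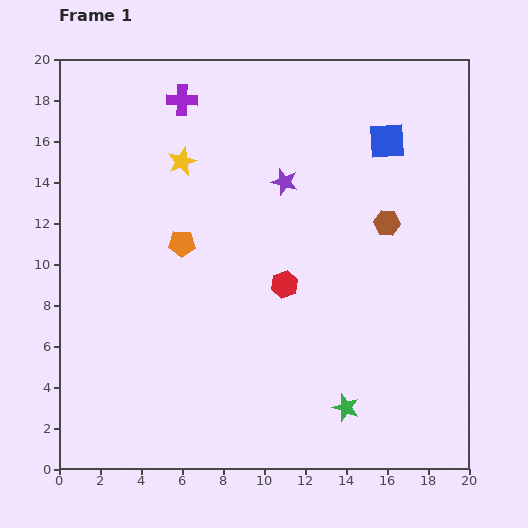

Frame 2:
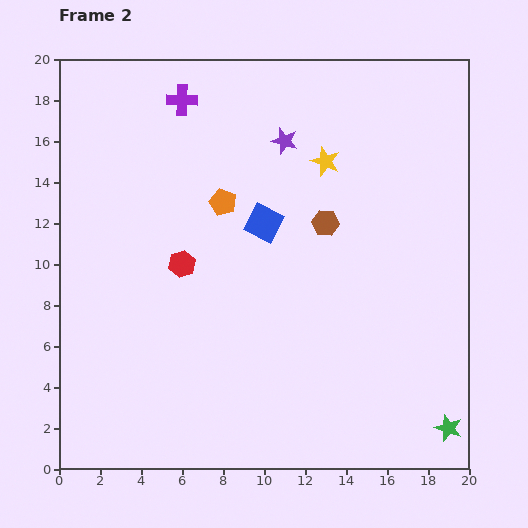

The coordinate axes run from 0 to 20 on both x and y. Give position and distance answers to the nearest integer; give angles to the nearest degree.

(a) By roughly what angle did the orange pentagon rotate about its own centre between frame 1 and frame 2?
21° clockwise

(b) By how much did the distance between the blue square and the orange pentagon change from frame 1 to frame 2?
-9

Distance in frame 1: 11. Distance in frame 2: 2.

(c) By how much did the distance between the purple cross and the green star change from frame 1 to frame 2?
+4

Distance in frame 1: 17. Distance in frame 2: 21.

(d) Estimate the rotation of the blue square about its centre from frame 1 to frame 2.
32° clockwise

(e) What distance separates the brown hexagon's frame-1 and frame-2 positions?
3

The brown hexagon moved from (16, 12) to (13, 12), a distance of √(3² + 0²) ≈ 3.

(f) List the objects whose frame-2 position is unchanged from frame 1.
the purple cross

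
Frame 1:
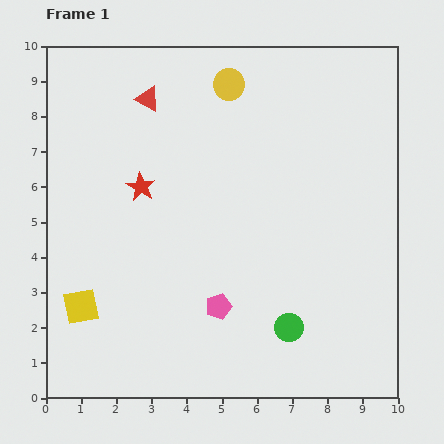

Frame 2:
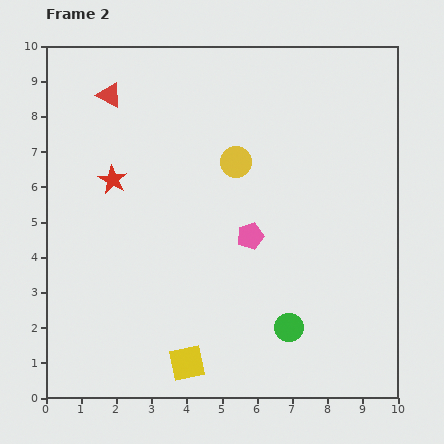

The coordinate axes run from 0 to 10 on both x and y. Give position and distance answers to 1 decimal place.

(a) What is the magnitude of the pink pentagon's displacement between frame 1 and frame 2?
2.2

The pink pentagon moved from (4.9, 2.6) to (5.8, 4.6), a distance of √(0.9² + 2.0²) ≈ 2.2.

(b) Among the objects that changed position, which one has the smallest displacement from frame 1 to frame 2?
the red star

(moved 0.8)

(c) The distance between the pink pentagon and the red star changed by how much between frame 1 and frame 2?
+0.2

Distance in frame 1: 4.0. Distance in frame 2: 4.2.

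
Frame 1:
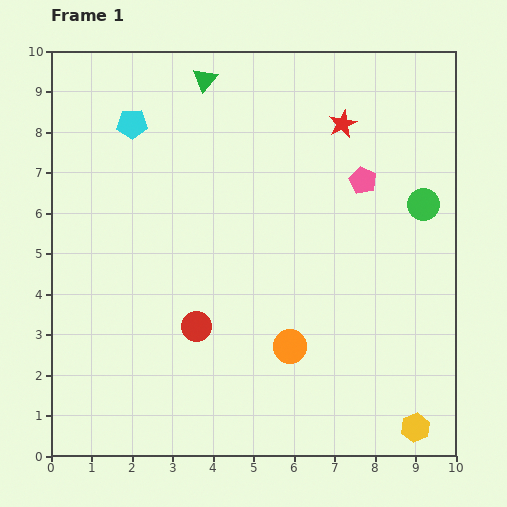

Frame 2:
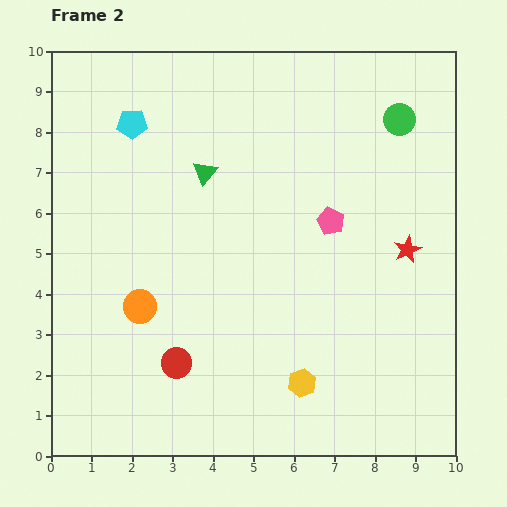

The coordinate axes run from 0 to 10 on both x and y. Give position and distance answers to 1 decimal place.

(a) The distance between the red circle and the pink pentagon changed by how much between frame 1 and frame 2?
-0.3

Distance in frame 1: 5.5. Distance in frame 2: 5.2.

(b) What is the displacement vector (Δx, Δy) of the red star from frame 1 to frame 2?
(1.6, -3.1)

The red star was at (7.2, 8.2) in frame 1 and (8.8, 5.1) in frame 2.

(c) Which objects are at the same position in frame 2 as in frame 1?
the cyan pentagon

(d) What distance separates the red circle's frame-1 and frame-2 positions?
1.0

The red circle moved from (3.6, 3.2) to (3.1, 2.3), a distance of √(0.5² + 0.9²) ≈ 1.0.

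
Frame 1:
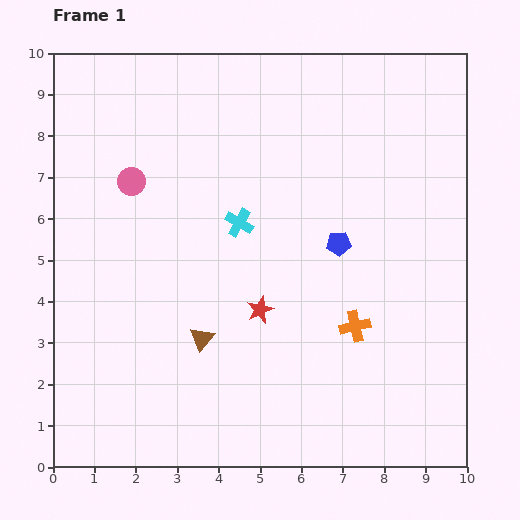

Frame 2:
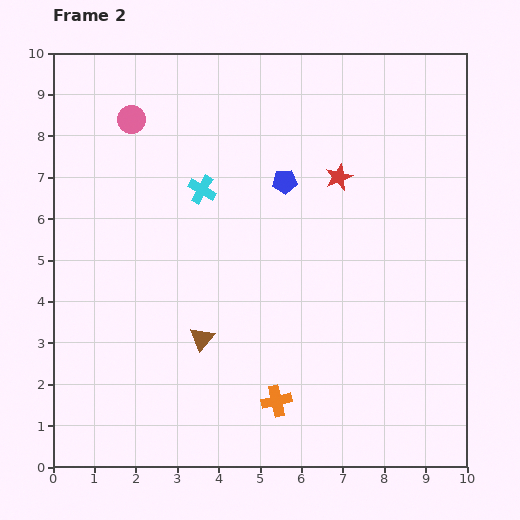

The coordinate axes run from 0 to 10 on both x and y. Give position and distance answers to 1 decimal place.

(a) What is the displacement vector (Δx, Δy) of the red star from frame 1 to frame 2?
(1.9, 3.2)

The red star was at (5.0, 3.8) in frame 1 and (6.9, 7.0) in frame 2.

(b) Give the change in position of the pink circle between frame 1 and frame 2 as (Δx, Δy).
(0.0, 1.5)

The pink circle was at (1.9, 6.9) in frame 1 and (1.9, 8.4) in frame 2.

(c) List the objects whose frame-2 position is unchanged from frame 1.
the brown triangle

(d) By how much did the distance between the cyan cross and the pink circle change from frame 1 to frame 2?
-0.4

Distance in frame 1: 2.8. Distance in frame 2: 2.4.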